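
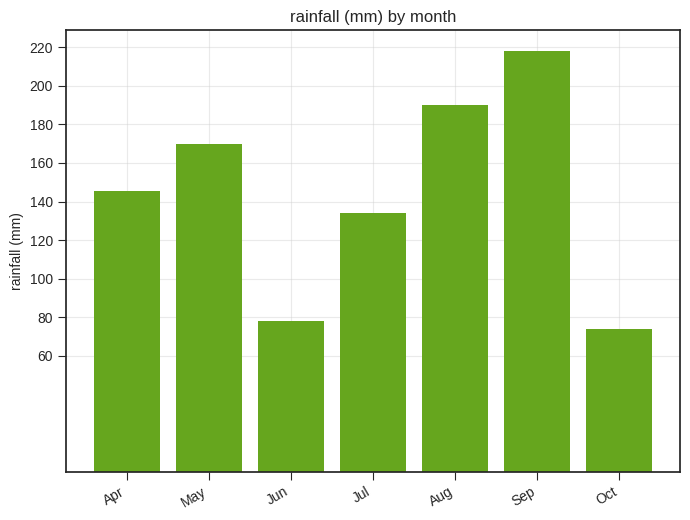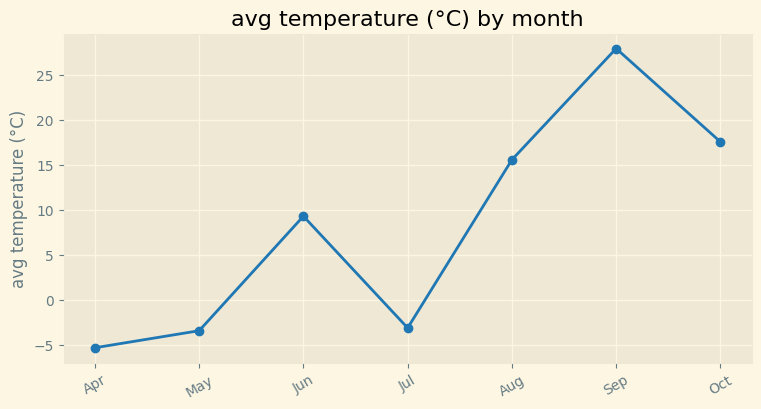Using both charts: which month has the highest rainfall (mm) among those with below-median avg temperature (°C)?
May

Chart 2 median avg temperature (°C) ≈ 10; below-median months: Apr, May, Jul. Among those, May has the highest rainfall (mm) (≈ 160).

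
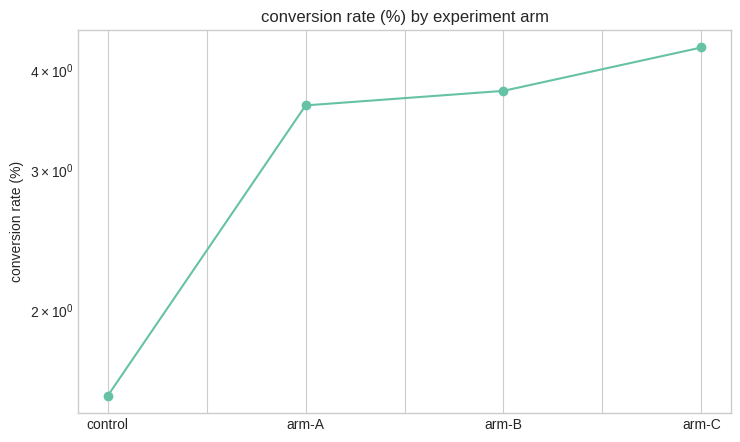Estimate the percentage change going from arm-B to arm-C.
arm-B ≈ 4.0, arm-C ≈ 4.5; (4.5 − 4.0) / 4.0 ≈ +12.5%.

≈ +12.5%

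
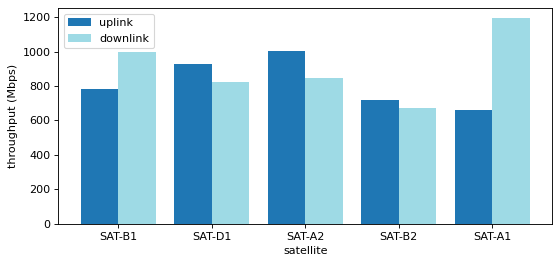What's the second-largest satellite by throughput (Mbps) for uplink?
Top 3 for uplink: SAT-A2 ≈ 1000, SAT-D1 ≈ 900, SAT-B1 ≈ 800.

SAT-D1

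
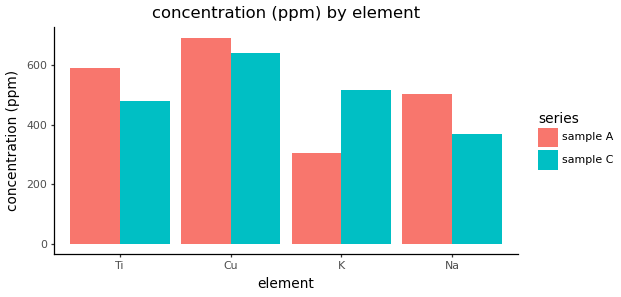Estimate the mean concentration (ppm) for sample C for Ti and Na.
(500 + 400) / 2 ≈ 450.

≈ 450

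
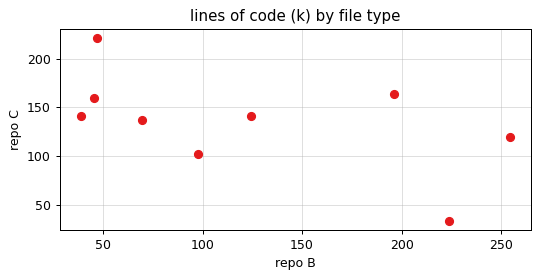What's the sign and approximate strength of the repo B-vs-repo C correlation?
negative, moderate

Points are negatively correlated; moderate (|r| ≈ 0.5).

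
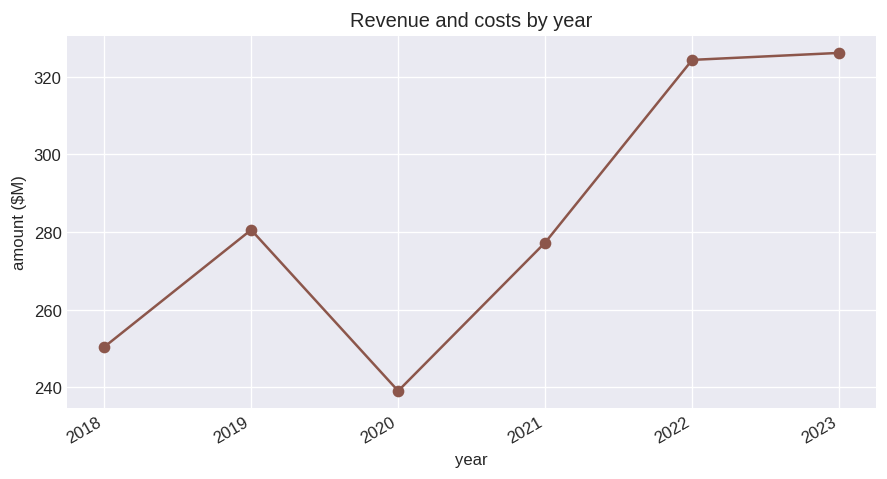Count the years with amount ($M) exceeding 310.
Above 310: 2022, 2023.

2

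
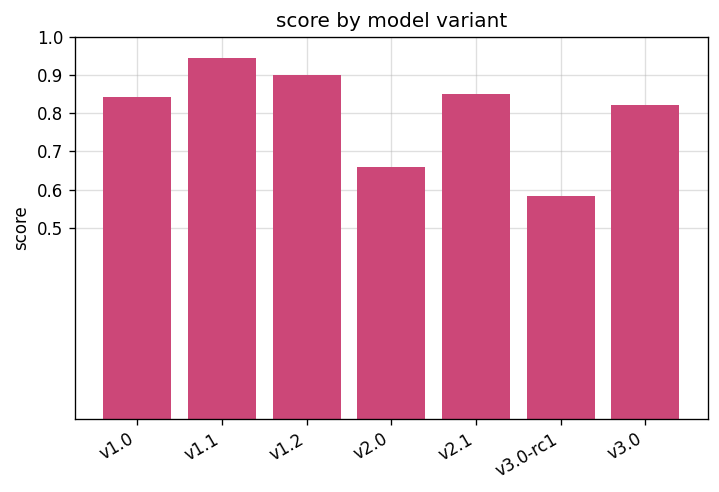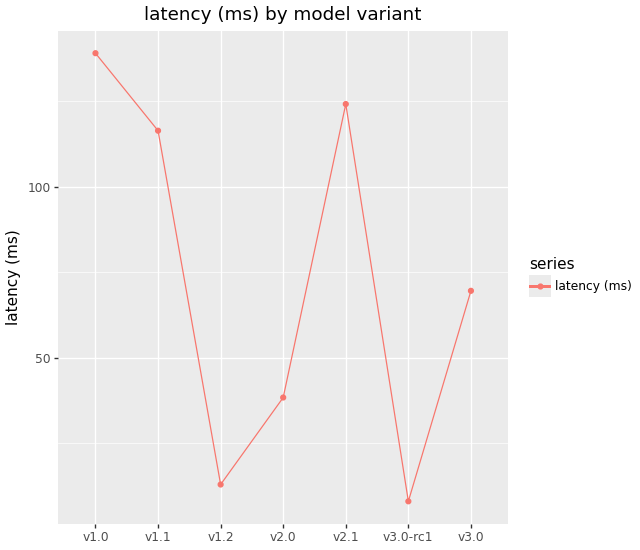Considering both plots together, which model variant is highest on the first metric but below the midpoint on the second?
v1.2

Chart 2 median latency (ms) ≈ 60; below-median model variants: v1.2, v2.0, v3.0-rc1. Among those, v1.2 has the highest score (≈ 0.9).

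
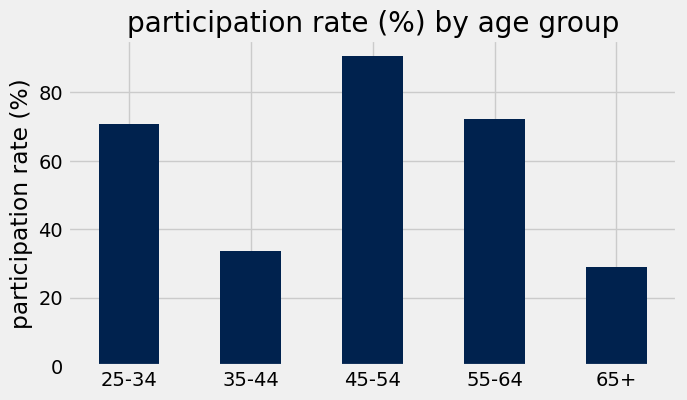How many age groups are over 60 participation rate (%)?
Above 60: 25-34, 45-54, 55-64.

3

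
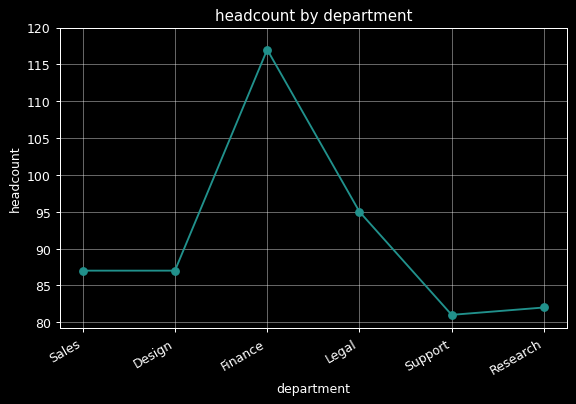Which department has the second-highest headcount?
Legal

Top 3: Finance ≈ 115, Legal ≈ 95, Design ≈ 85.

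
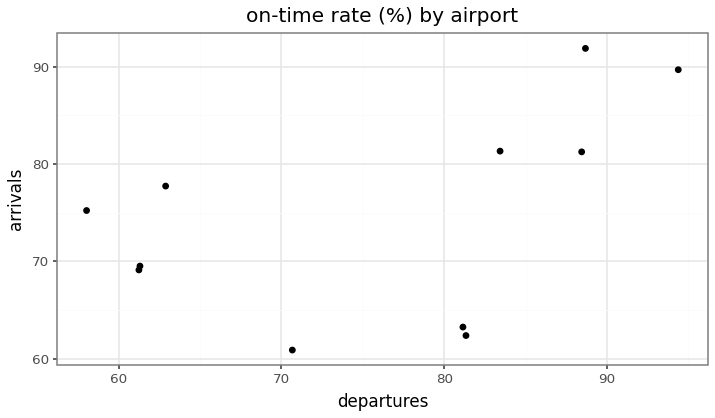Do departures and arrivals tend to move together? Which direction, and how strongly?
Points are positively correlated; moderate (|r| ≈ 0.5).

positive, moderate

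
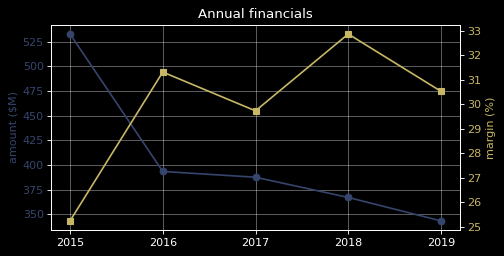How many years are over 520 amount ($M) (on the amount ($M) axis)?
1

Above 520: 2015.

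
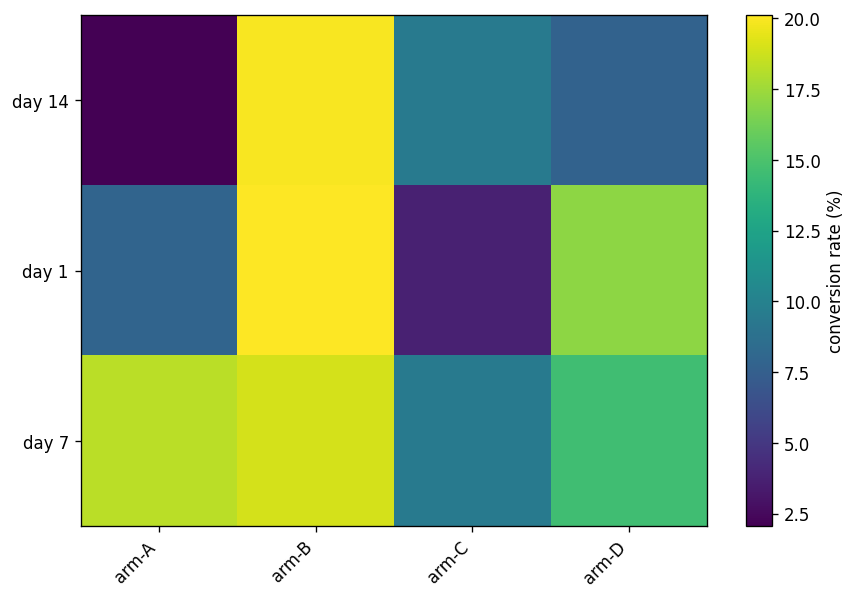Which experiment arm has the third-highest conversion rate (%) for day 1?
arm-A

Top 4 for day 1: arm-B ≈ 20, arm-D ≈ 18, arm-A ≈ 8, arm-C ≈ 4.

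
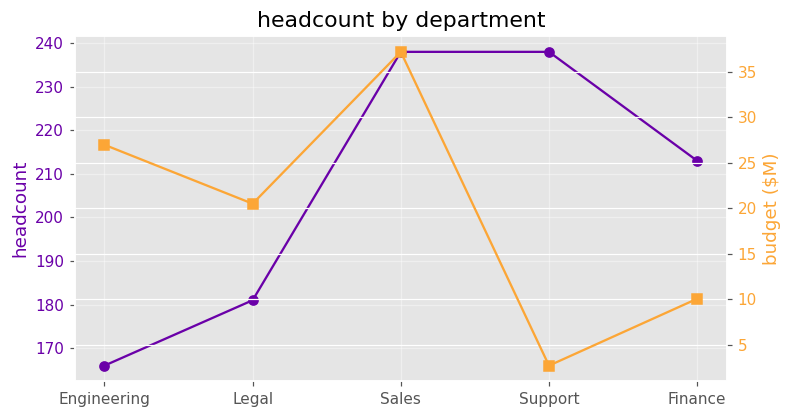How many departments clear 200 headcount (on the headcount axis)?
3

Above 200: Sales, Support, Finance.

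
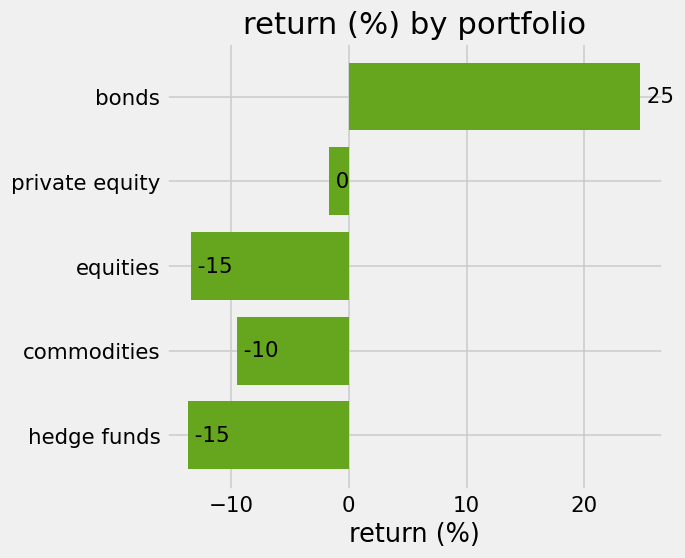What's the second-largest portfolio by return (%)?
private equity

Top 3: bonds ≈ 25, private equity ≈ 0, commodities ≈ -10.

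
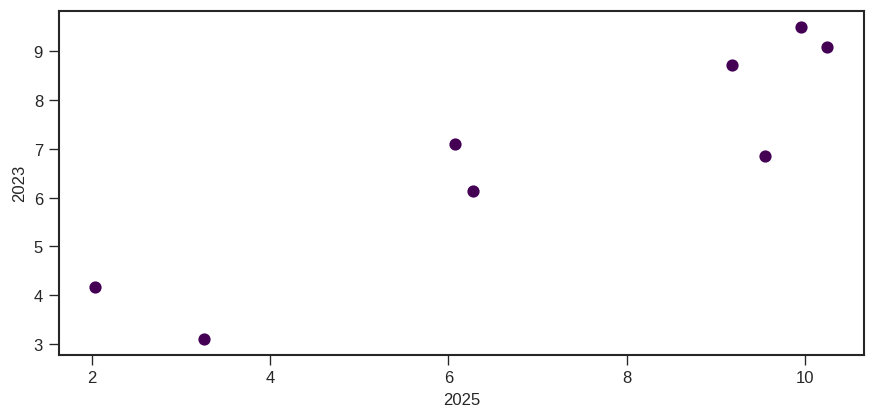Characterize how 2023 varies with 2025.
Points are positively correlated; strong (|r| ≈ 0.9).

positive, strong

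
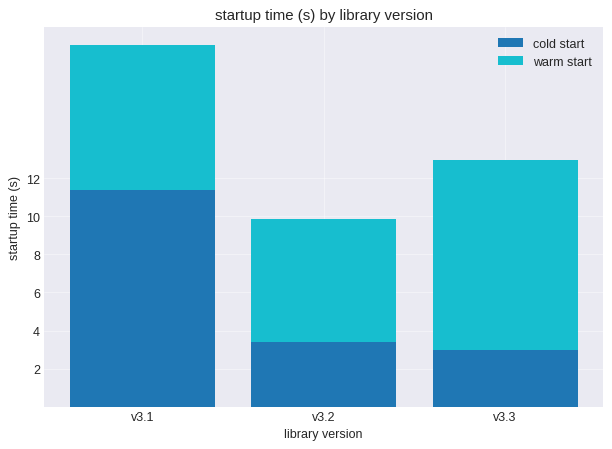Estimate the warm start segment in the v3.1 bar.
warm start top ≈ 20, bottom ≈ 12; segment ≈ 8.

≈ 8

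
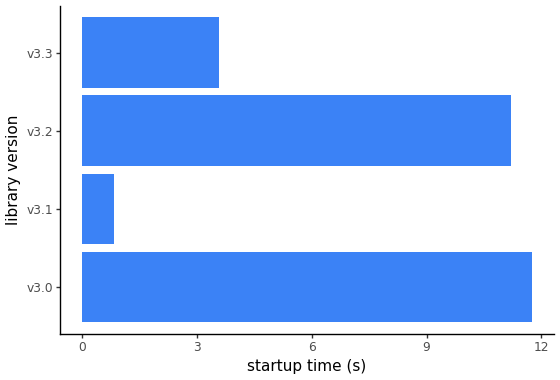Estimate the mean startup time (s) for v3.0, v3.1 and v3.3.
≈ 6

(12 + 1 + 4) / 3 ≈ 6.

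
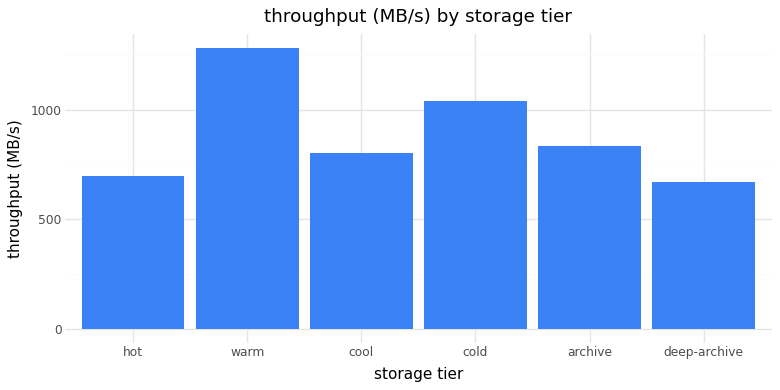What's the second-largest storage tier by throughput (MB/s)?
Top 3: warm ≈ 1200, cold ≈ 1000, archive ≈ 800.

cold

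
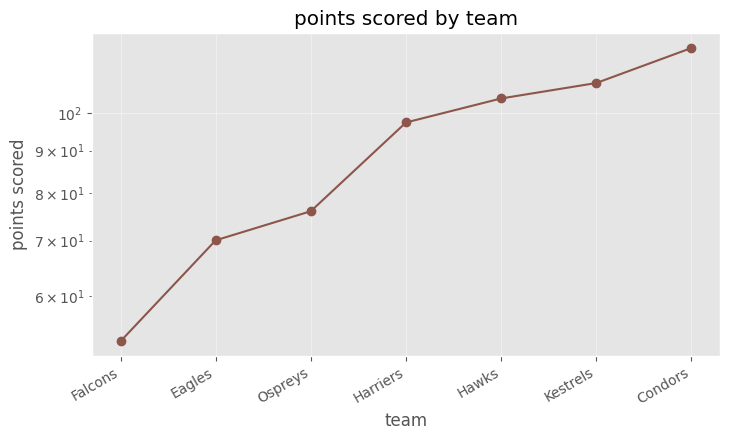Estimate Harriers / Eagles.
Harriers ≈ 100, Eagles ≈ 70; 100/70 ≈ 1.43.

≈ 1.43×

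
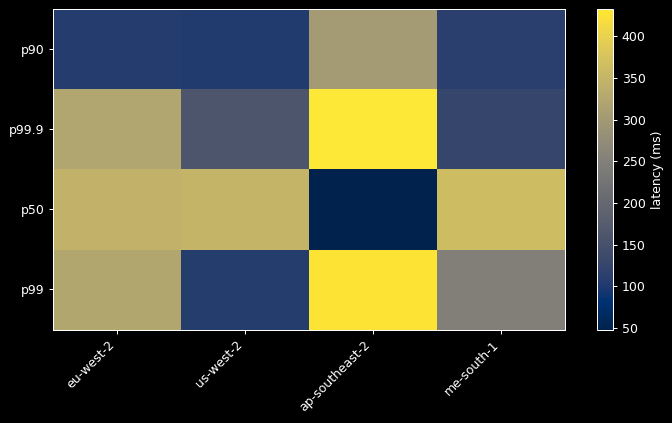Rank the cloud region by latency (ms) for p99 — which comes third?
Top 4 for p99: ap-southeast-2 ≈ 450, eu-west-2 ≈ 300, me-south-1 ≈ 250, us-west-2 ≈ 100.

me-south-1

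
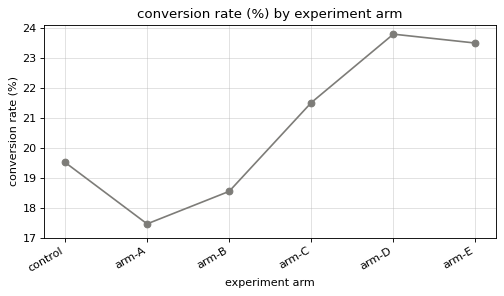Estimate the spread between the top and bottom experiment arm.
Max arm-D ≈ 24, min arm-A ≈ 17; range ≈ 7.

≈ 7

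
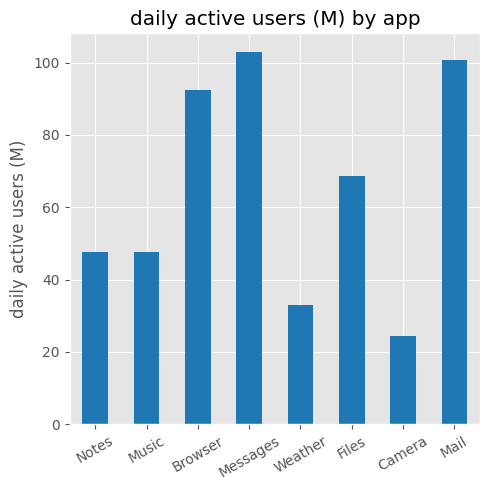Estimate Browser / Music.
≈ 1.8×

Browser ≈ 90, Music ≈ 50; 90/50 ≈ 1.8.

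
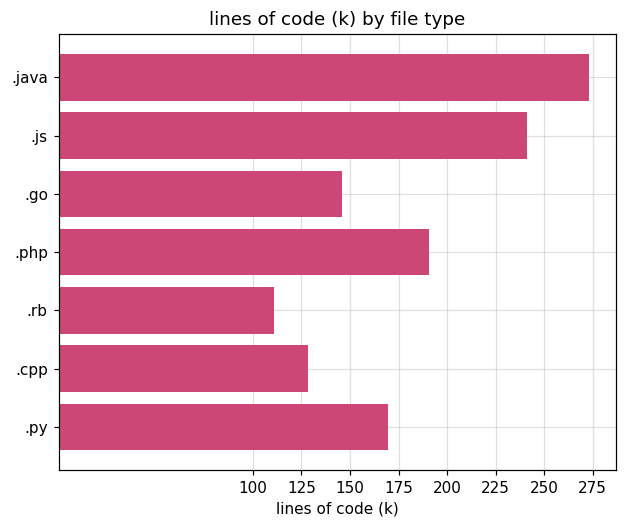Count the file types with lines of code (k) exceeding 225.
2

Above 225: .java, .js.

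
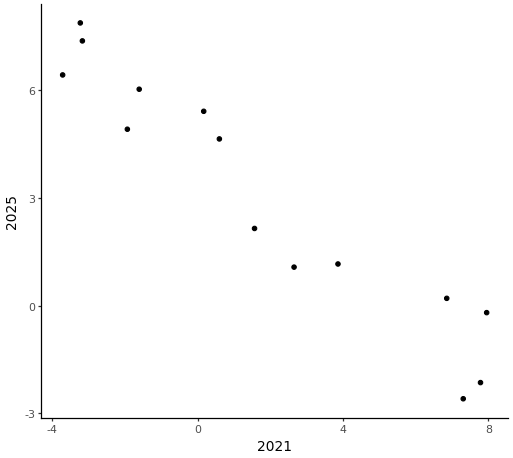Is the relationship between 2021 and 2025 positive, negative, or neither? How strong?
Points are negatively correlated; strong (|r| ≈ 1.0).

negative, strong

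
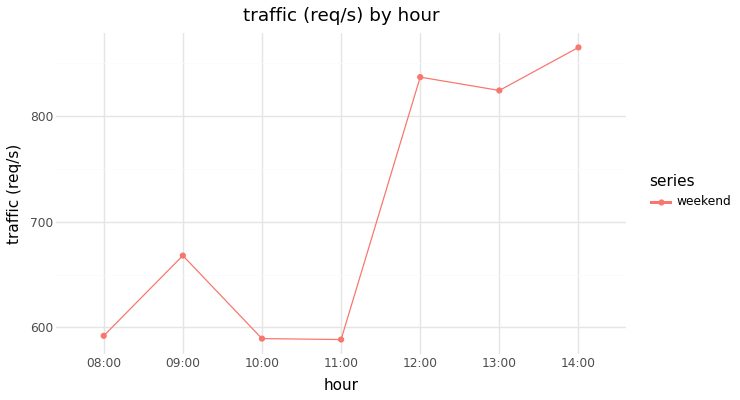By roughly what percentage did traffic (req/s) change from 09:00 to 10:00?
≈ -11.1%

09:00 ≈ 675, 10:00 ≈ 600; (600 − 675) / 675 ≈ -11.1%.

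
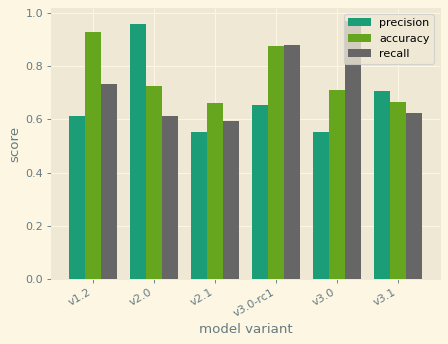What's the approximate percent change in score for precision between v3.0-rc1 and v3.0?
v3.0-rc1 ≈ 0.7, v3.0 ≈ 0.6; (0.6 − 0.7) / 0.7 ≈ -14.3%.

≈ -14.3%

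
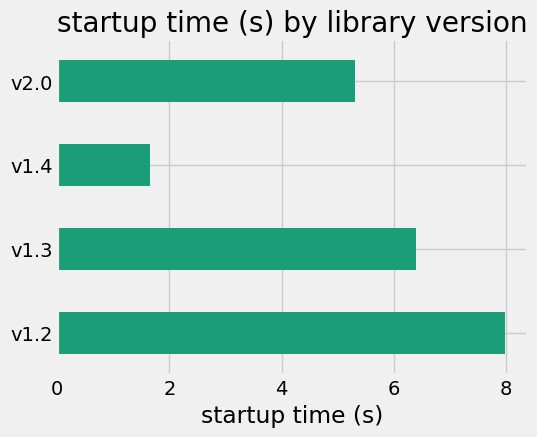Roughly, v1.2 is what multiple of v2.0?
≈ 1.6×

v1.2 ≈ 8, v2.0 ≈ 5; 8/5 ≈ 1.6.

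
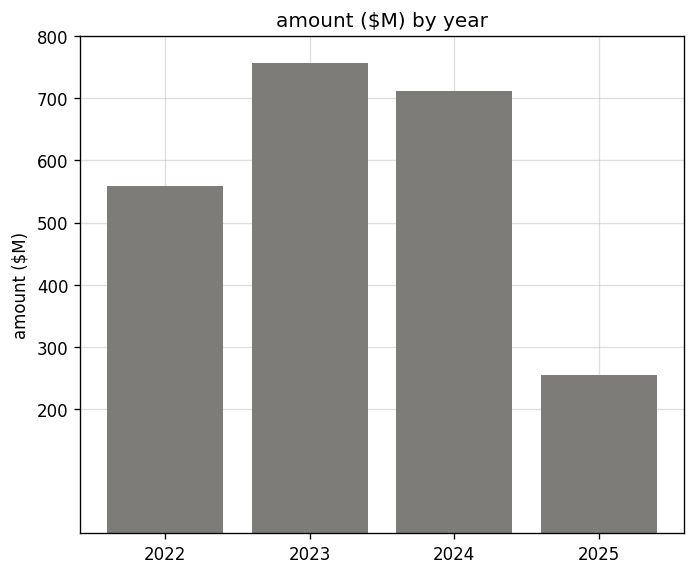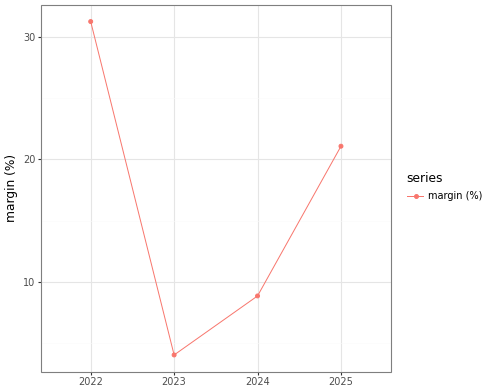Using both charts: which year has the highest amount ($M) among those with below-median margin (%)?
Chart 2 median margin (%) ≈ 15; below-median years: 2023, 2024. Among those, 2023 has the highest amount ($M) (≈ 800).

2023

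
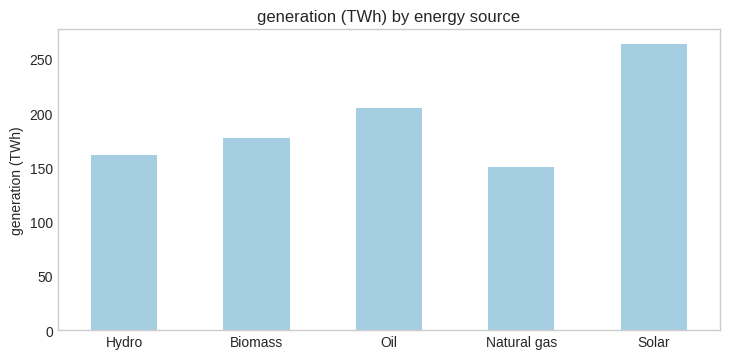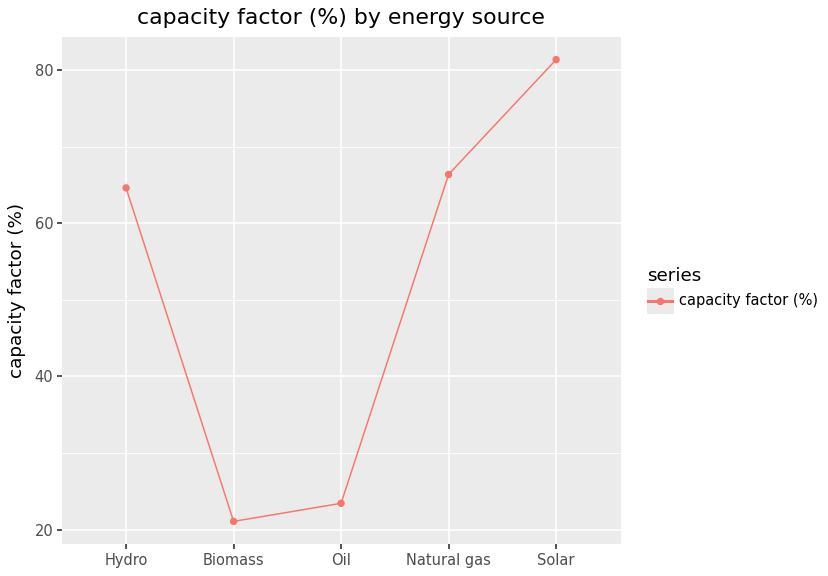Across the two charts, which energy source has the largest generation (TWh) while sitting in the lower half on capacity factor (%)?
Chart 2 median capacity factor (%) ≈ 60; below-median energy sources: Biomass, Oil. Among those, Oil has the highest generation (TWh) (≈ 200).

Oil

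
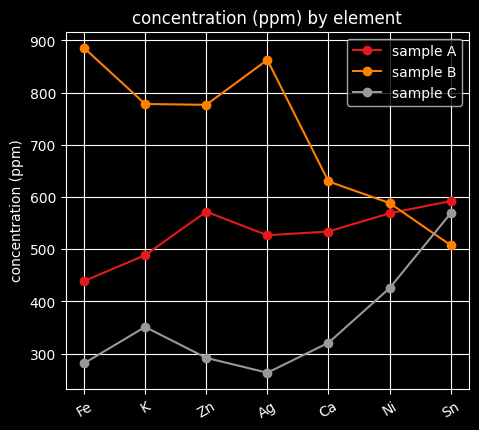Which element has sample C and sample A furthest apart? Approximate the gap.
Zn: sample C ≈ 300, sample A ≈ 600 → gap ≈ 300. Next-largest (Ag) is only ≈ 200.

Zn, ≈ 300 ppm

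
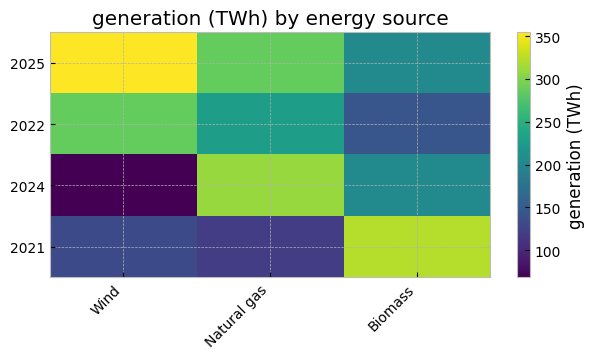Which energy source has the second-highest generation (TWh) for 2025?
Top 3 for 2025: Wind ≈ 350, Natural gas ≈ 275, Biomass ≈ 200.

Natural gas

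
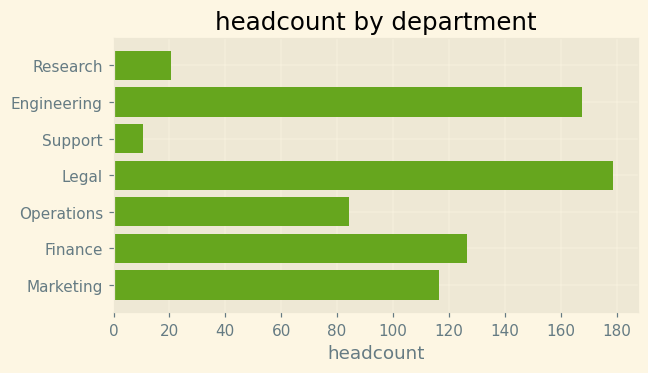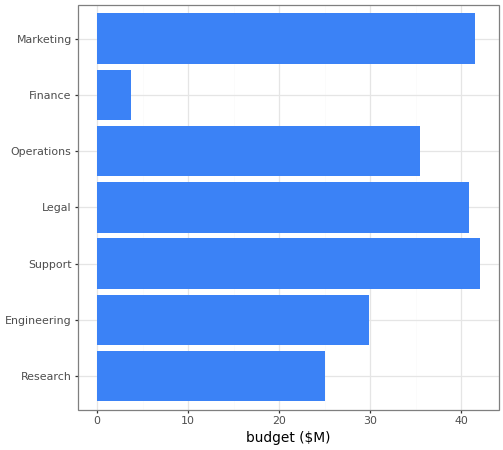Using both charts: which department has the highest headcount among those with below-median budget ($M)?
Engineering

Chart 2 median budget ($M) ≈ 35; below-median departments: Research, Engineering, Finance. Among those, Engineering has the highest headcount (≈ 160).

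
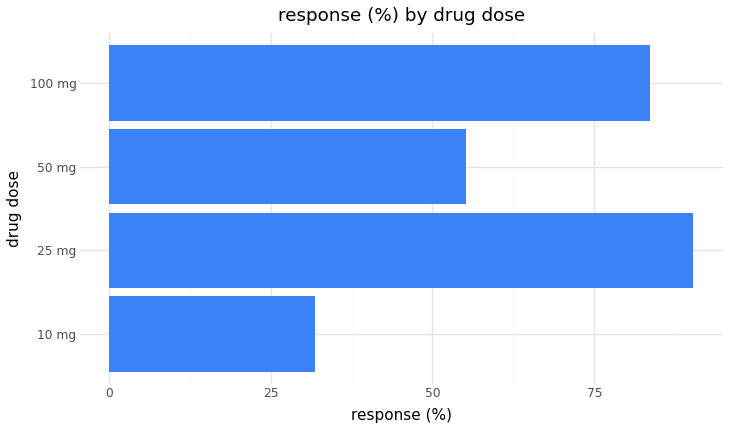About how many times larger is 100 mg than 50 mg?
≈ 1.33×

100 mg ≈ 80, 50 mg ≈ 60; 80/60 ≈ 1.33.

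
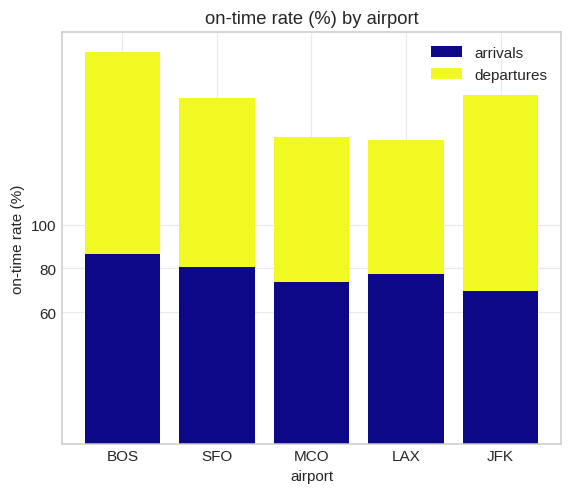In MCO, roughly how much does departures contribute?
≈ 60

departures top ≈ 140, bottom ≈ 80; segment ≈ 60.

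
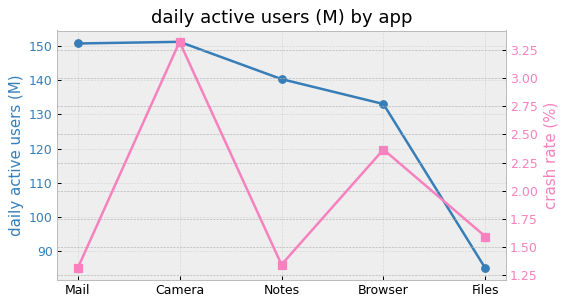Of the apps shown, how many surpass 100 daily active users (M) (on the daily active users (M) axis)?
Above 100: Mail, Camera, Notes, Browser.

4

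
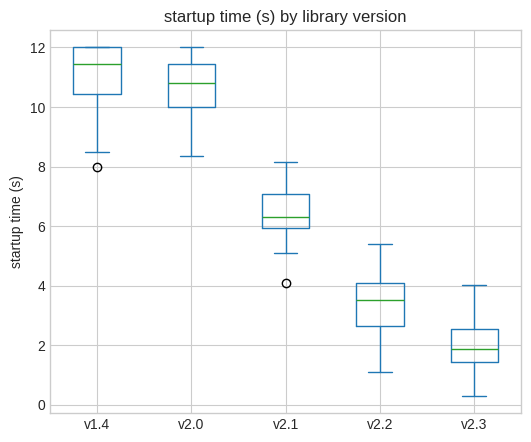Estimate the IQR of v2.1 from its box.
Q3 ≈ 7, Q1 ≈ 6; IQR ≈ 1.

≈ 1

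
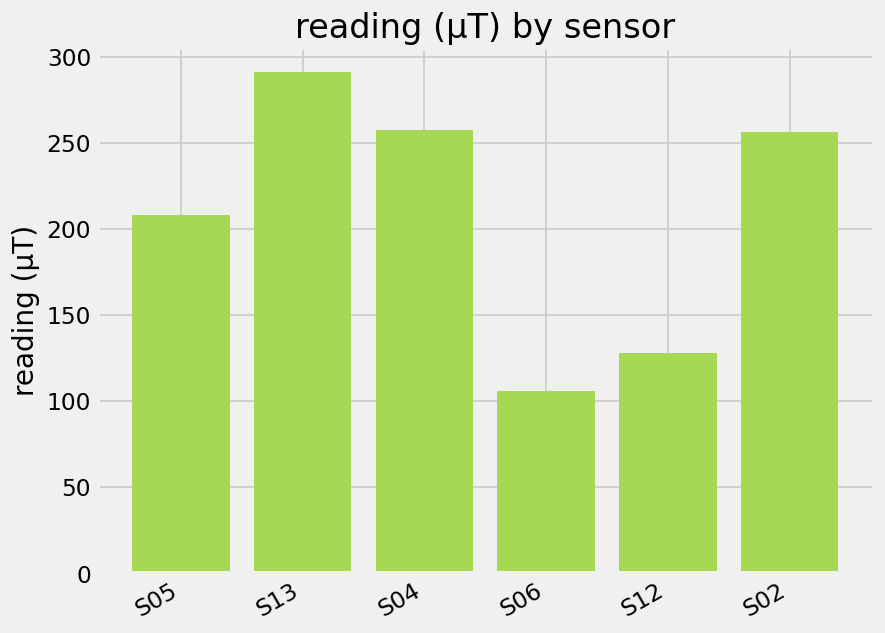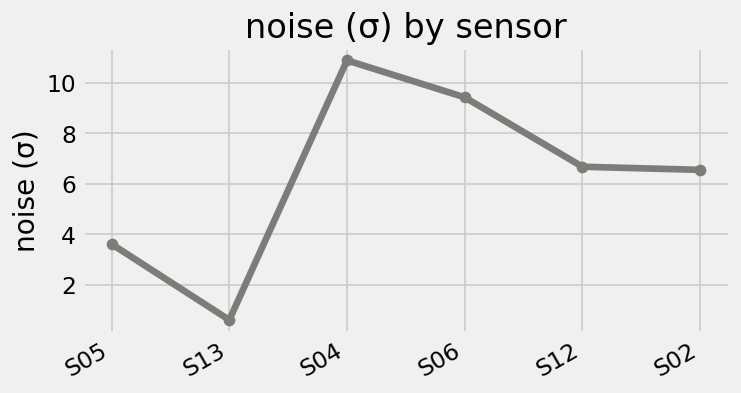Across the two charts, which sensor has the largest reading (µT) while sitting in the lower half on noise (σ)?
S13

Chart 2 median noise (σ) ≈ 7; below-median sensors: S05, S13, S02. Among those, S13 has the highest reading (µT) (≈ 300).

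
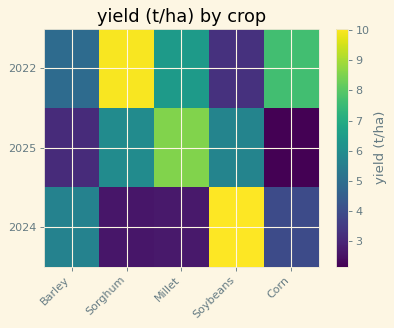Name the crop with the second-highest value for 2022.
Top 3 for 2022: Sorghum ≈ 10, Corn ≈ 8, Millet ≈ 6.

Corn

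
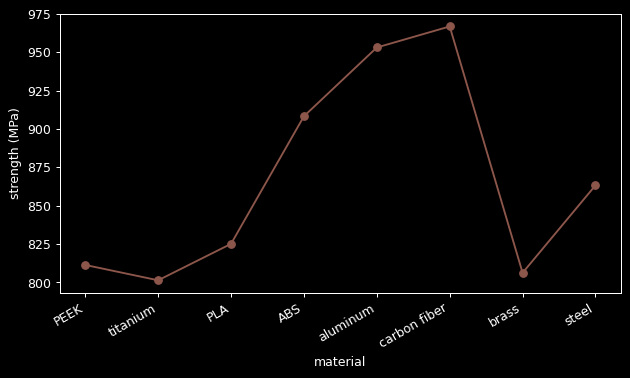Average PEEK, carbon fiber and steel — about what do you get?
(820 + 960 + 860) / 3 ≈ 880.

≈ 880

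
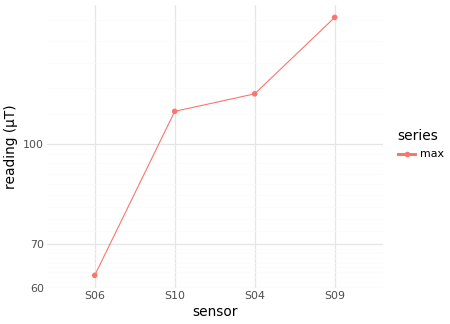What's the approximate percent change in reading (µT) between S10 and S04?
≈ +9.1%

S10 ≈ 110, S04 ≈ 120; (120 − 110) / 110 ≈ +9.1%.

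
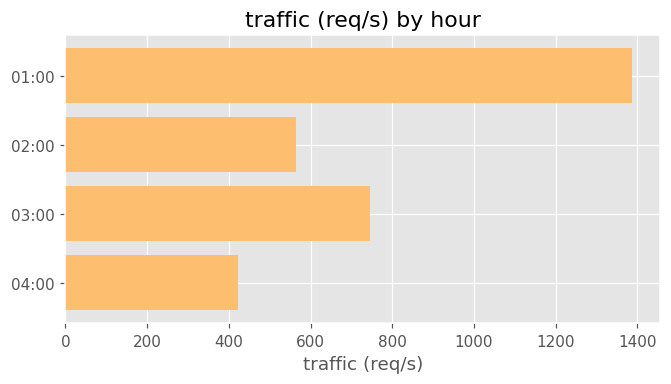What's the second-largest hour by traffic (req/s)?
Top 3: 01:00 ≈ 1400, 03:00 ≈ 800, 02:00 ≈ 600.

03:00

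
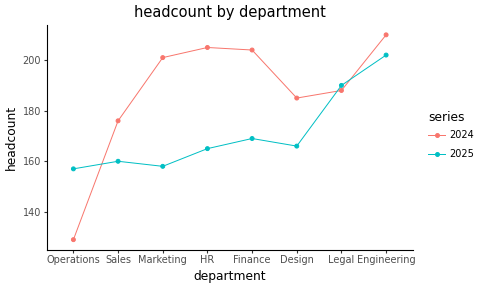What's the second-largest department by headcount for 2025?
Legal

Top 3 for 2025: Engineering ≈ 200, Legal ≈ 190, Finance ≈ 170.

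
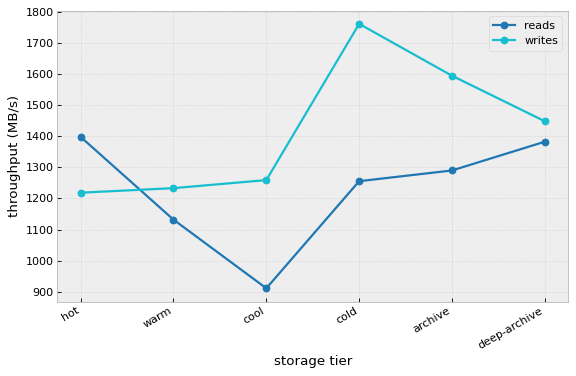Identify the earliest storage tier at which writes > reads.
hot: writes ≈ 1200 vs reads ≈ 1400 (not yet); warm: writes ≈ 1200 vs reads ≈ 1100 (first crossover).

warm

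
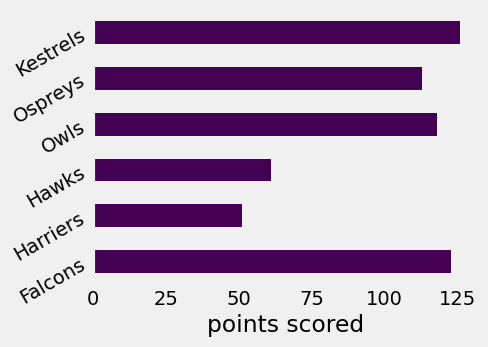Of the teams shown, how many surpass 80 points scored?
Above 80: Falcons, Owls, Ospreys, Kestrels.

4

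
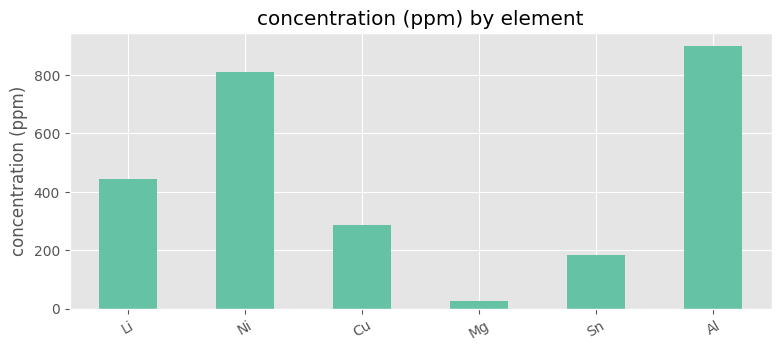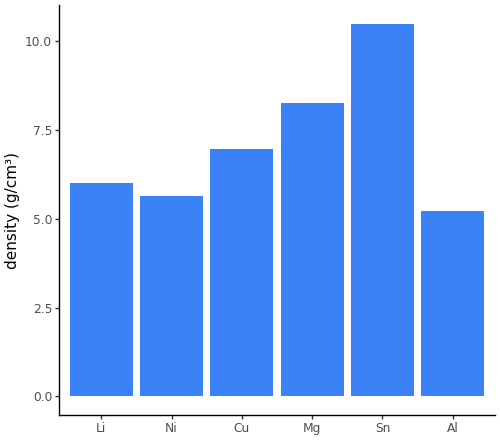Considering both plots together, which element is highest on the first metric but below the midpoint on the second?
Chart 2 median density (g/cm³) ≈ 6; below-median elements: Li, Ni, Al. Among those, Al has the highest concentration (ppm) (≈ 900).

Al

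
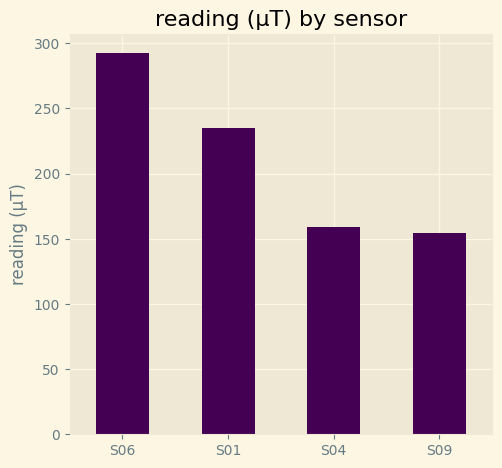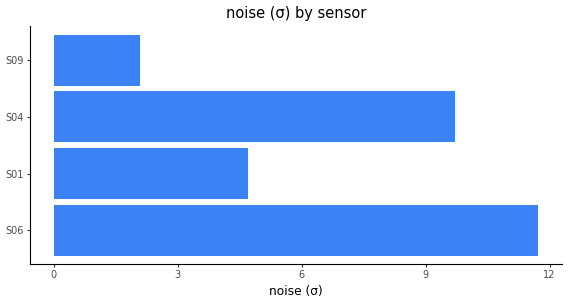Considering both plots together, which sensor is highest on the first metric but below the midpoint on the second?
S01

Chart 2 median noise (σ) ≈ 8; below-median sensors: S01, S09. Among those, S01 has the highest reading (µT) (≈ 250).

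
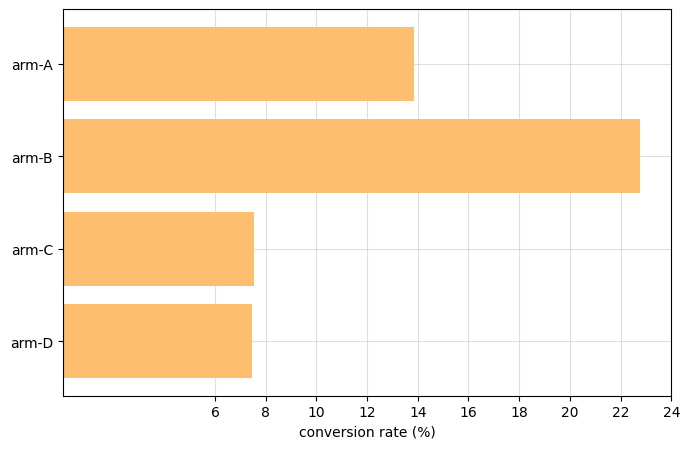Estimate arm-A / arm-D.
arm-A ≈ 14, arm-D ≈ 8; 14/8 ≈ 1.75.

≈ 1.75×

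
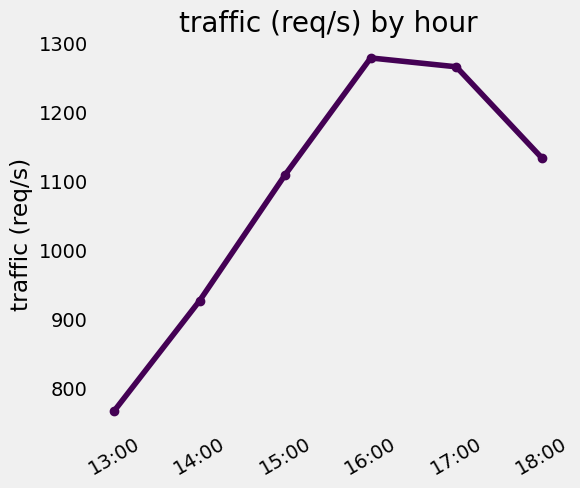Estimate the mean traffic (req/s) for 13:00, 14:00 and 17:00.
≈ 983

(750 + 950 + 1250) / 3 ≈ 983.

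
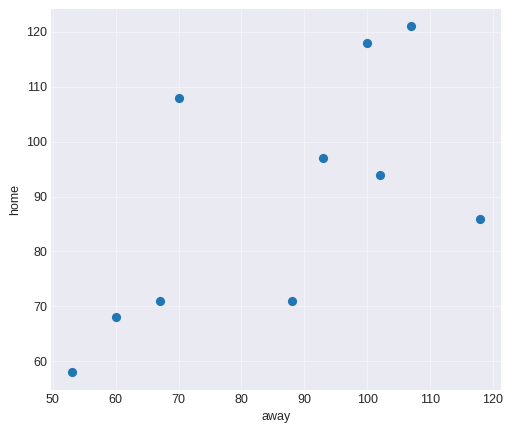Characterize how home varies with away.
Points are positively correlated; moderate (|r| ≈ 0.6).

positive, moderate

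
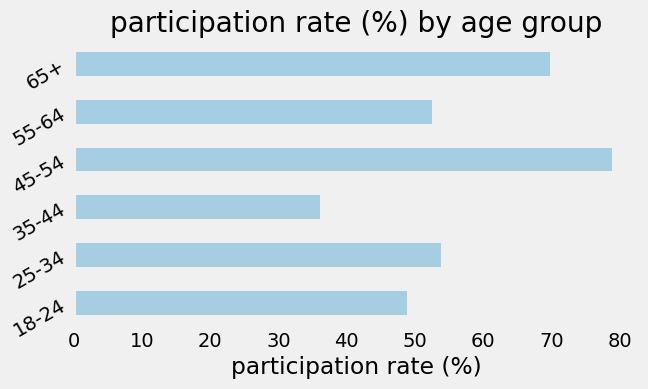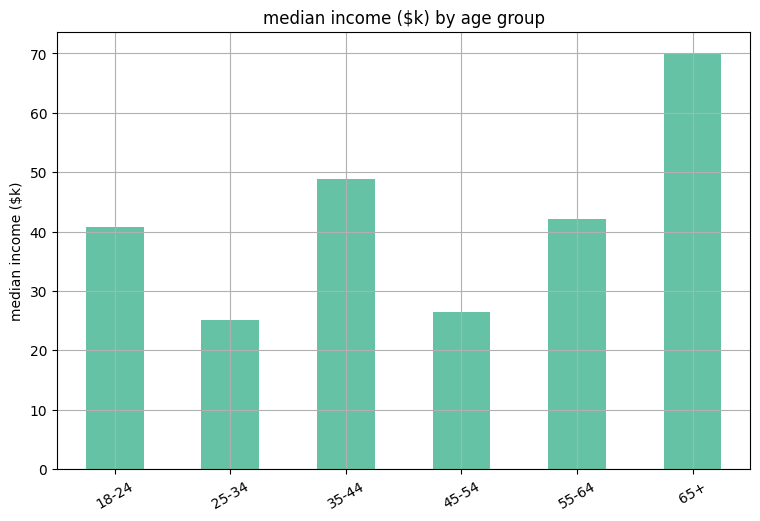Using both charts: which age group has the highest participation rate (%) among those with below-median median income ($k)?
45-54

Chart 2 median median income ($k) ≈ 40; below-median age groups: 18-24, 25-34, 45-54. Among those, 45-54 has the highest participation rate (%) (≈ 80).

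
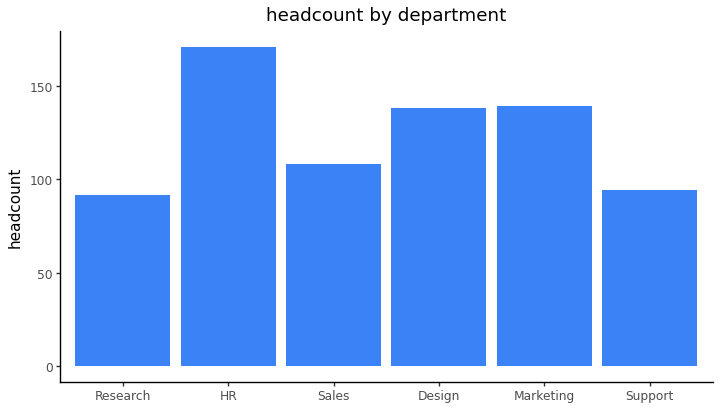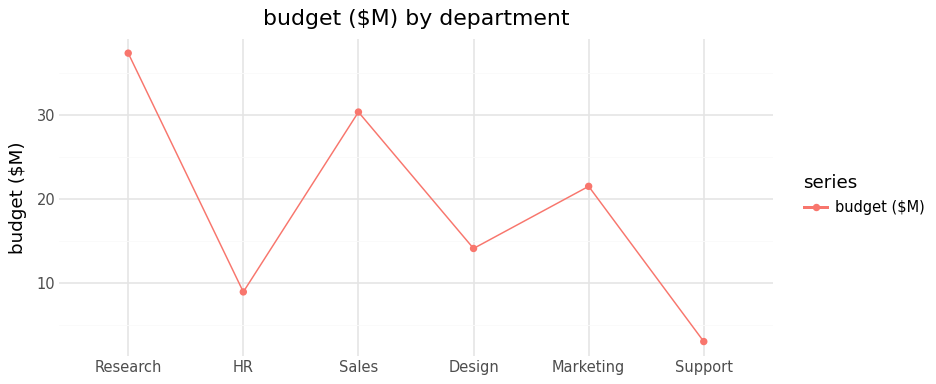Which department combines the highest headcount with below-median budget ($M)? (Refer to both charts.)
HR

Chart 2 median budget ($M) ≈ 20; below-median departments: HR, Design, Support. Among those, HR has the highest headcount (≈ 180).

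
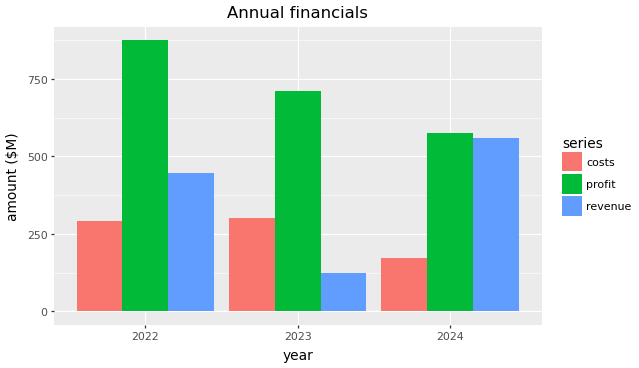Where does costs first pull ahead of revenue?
2022: costs ≈ 300 vs revenue ≈ 400 (not yet); 2023: costs ≈ 300 vs revenue ≈ 100 (first crossover).

2023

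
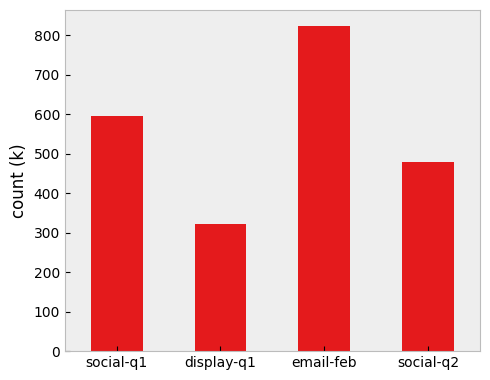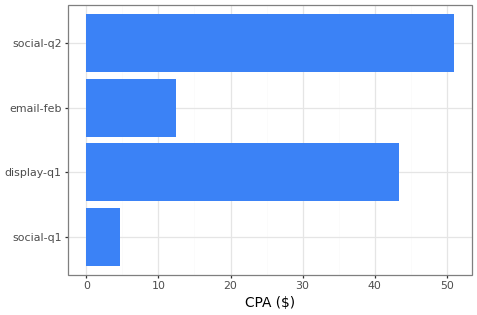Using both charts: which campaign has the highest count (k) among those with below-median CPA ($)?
Chart 2 median CPA ($) ≈ 30; below-median campaigns: social-q1, email-feb. Among those, email-feb has the highest count (k) (≈ 800).

email-feb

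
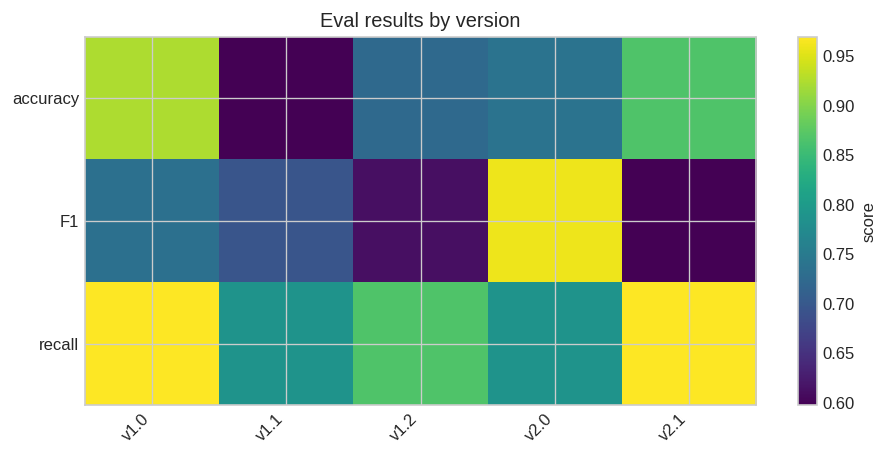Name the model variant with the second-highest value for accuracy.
Top 3 for accuracy: v1.0 ≈ 0.90, v2.1 ≈ 0.85, v2.0 ≈ 0.75.

v2.1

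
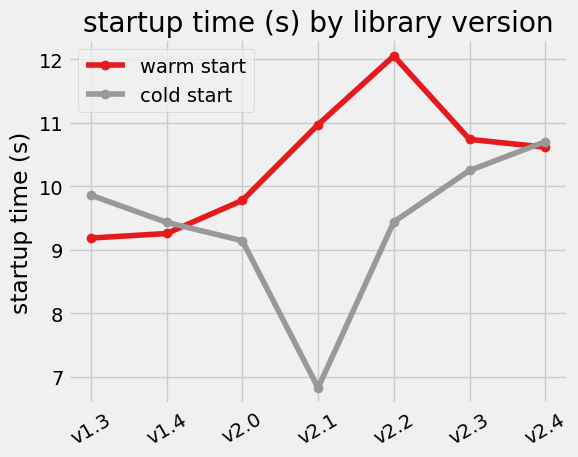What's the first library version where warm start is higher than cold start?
v1.4: warm start ≈ 9.5 vs cold start ≈ 9.5 (not yet); v2.0: warm start ≈ 10.0 vs cold start ≈ 9.0 (first crossover).

v2.0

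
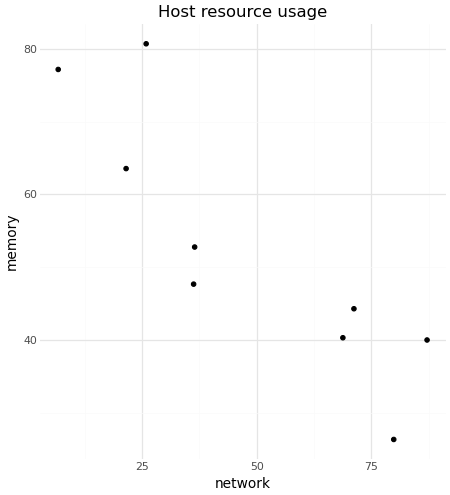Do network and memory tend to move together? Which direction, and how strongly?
negative, strong

Points are negatively correlated; strong (|r| ≈ 0.9).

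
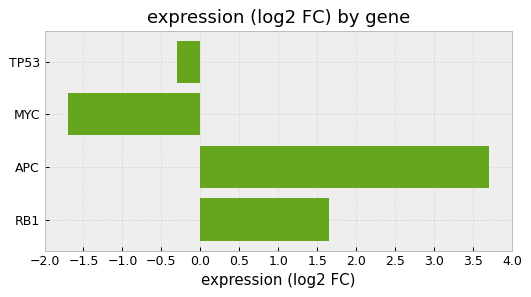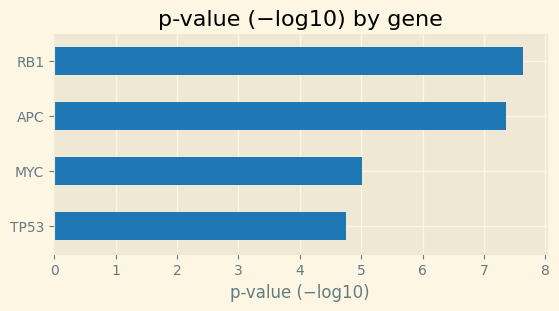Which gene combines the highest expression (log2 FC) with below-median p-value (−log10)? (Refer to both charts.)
TP53

Chart 2 median p-value (−log10) ≈ 6; below-median genes: TP53, MYC. Among those, TP53 has the highest expression (log2 FC) (≈ -0.5).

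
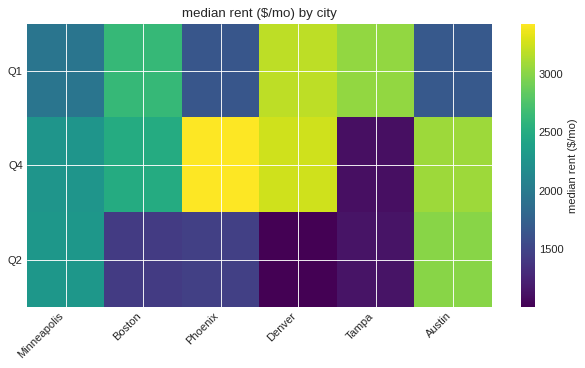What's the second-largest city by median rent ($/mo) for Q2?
Minneapolis

Top 3 for Q2: Austin ≈ 3000, Minneapolis ≈ 2500, Phoenix ≈ 1500.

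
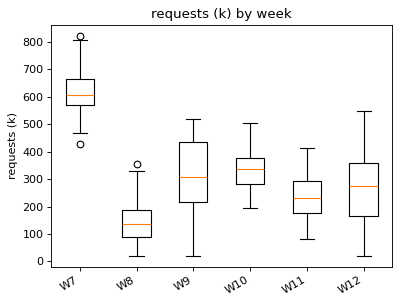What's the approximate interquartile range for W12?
Q3 ≈ 350, Q1 ≈ 150; IQR ≈ 200.

≈ 200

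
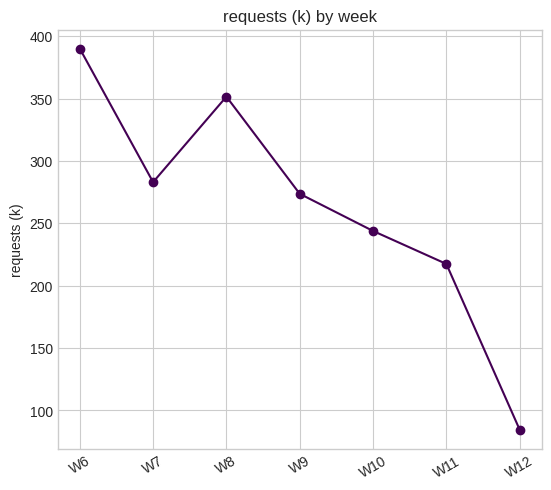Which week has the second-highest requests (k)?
Top 3: W6 ≈ 400, W8 ≈ 350, W7 ≈ 300.

W8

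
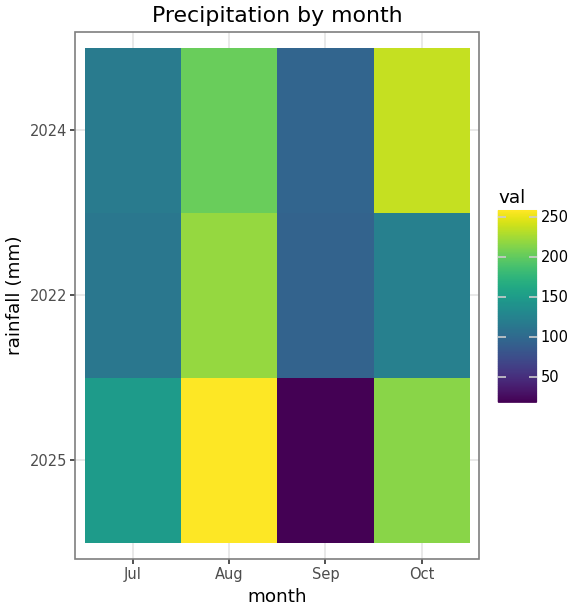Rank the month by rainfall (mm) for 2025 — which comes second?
Oct

Top 3 for 2025: Aug ≈ 250, Oct ≈ 225, Jul ≈ 150.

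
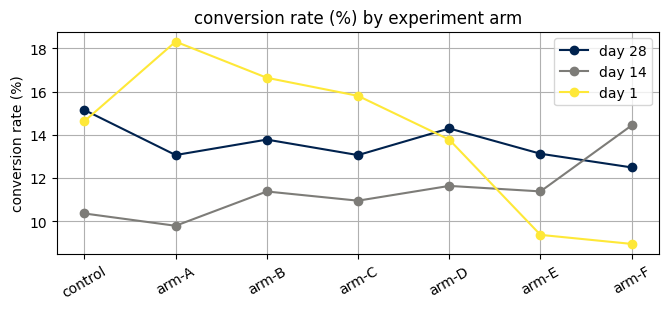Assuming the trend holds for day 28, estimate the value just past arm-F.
Last three: 14, 13, 12 → slope ≈ -1/step → next ≈ 11.

≈ 11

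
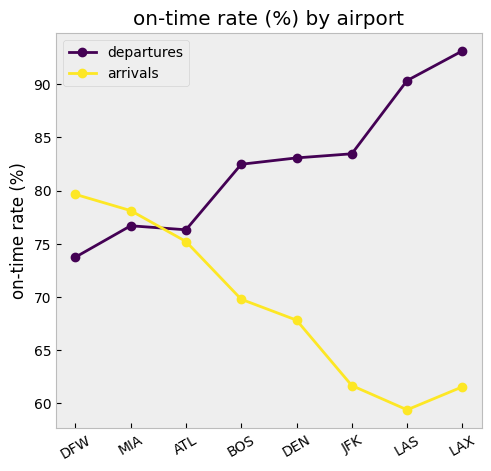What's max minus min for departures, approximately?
Max LAX ≈ 95, min DFW ≈ 75; range ≈ 20.

≈ 20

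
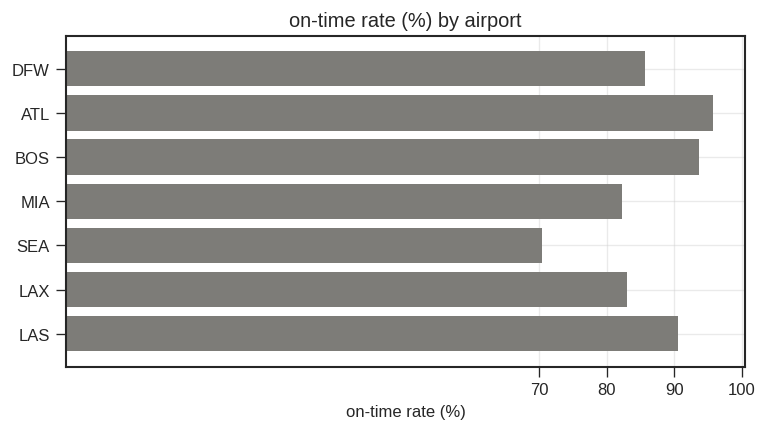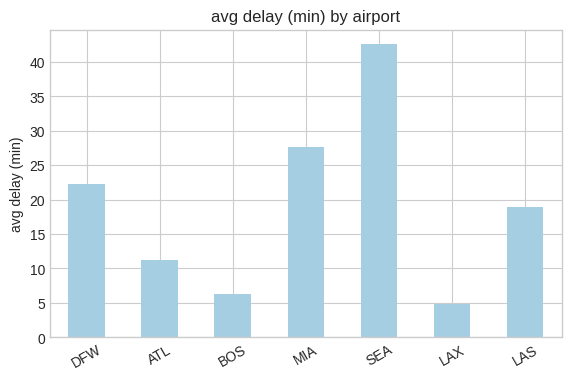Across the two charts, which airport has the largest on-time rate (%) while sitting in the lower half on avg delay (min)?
Chart 2 median avg delay (min) ≈ 20; below-median airports: ATL, BOS, LAX. Among those, ATL has the highest on-time rate (%) (≈ 100).

ATL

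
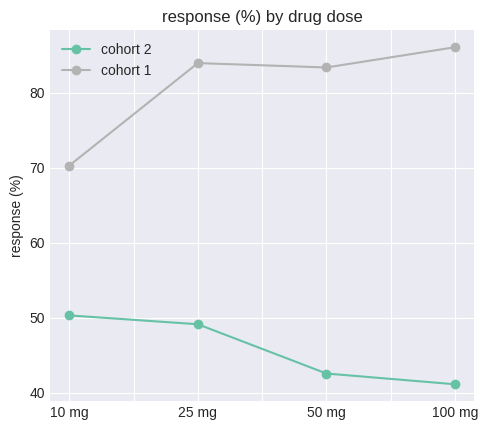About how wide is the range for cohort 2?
Max 10 mg ≈ 50, min 100 mg ≈ 40; range ≈ 10.

≈ 10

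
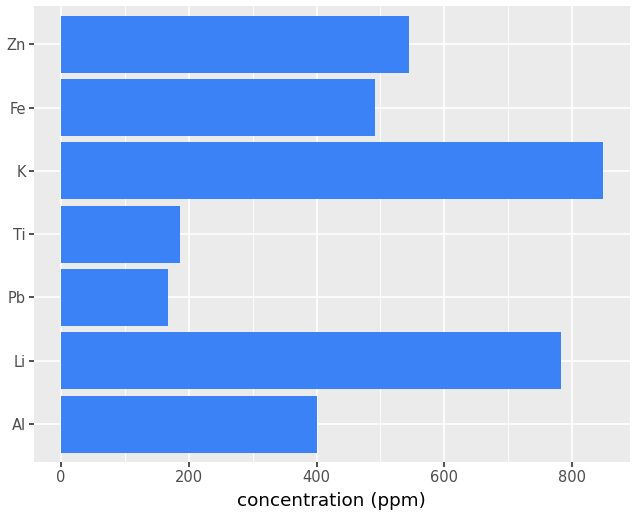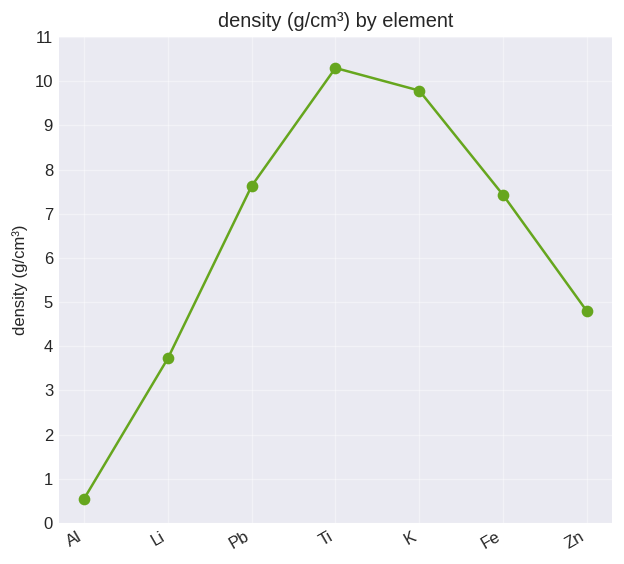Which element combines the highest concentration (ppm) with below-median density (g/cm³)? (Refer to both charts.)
Chart 2 median density (g/cm³) ≈ 7; below-median elements: Al, Li, Zn. Among those, Li has the highest concentration (ppm) (≈ 800).

Li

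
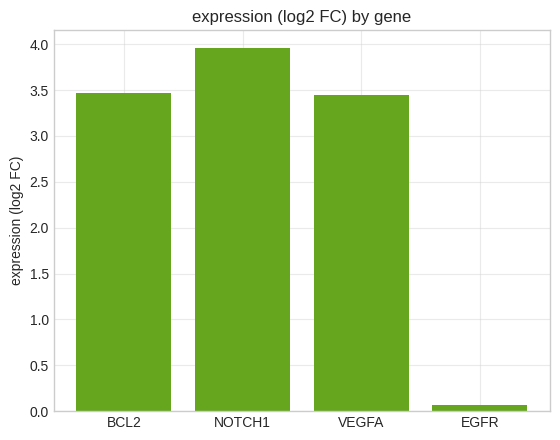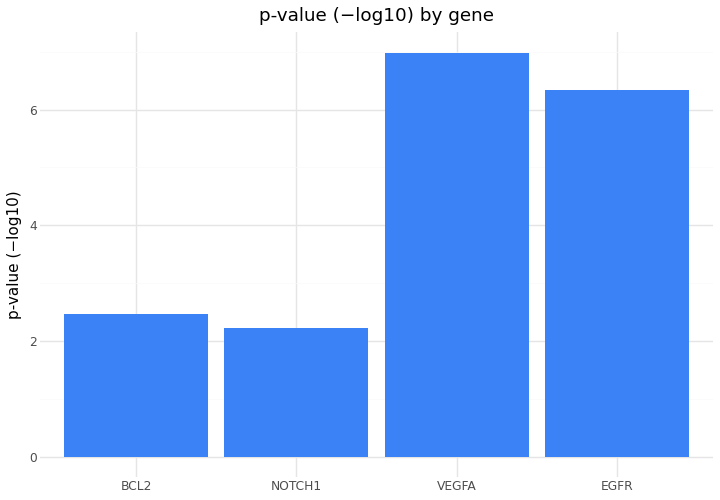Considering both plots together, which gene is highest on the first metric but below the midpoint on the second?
Chart 2 median p-value (−log10) ≈ 4; below-median genes: BCL2, NOTCH1. Among those, NOTCH1 has the highest expression (log2 FC) (≈ 4).

NOTCH1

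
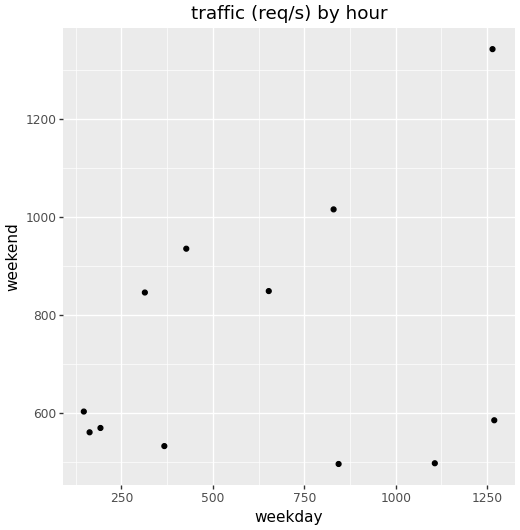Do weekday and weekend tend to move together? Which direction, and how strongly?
Points are positively correlated; weak (|r| ≈ 0.3).

positive, weak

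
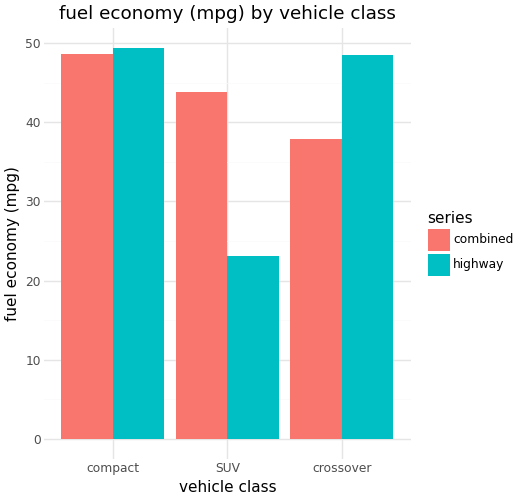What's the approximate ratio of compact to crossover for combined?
compact ≈ 50, crossover ≈ 40; 50/40 ≈ 1.25.

≈ 1.25×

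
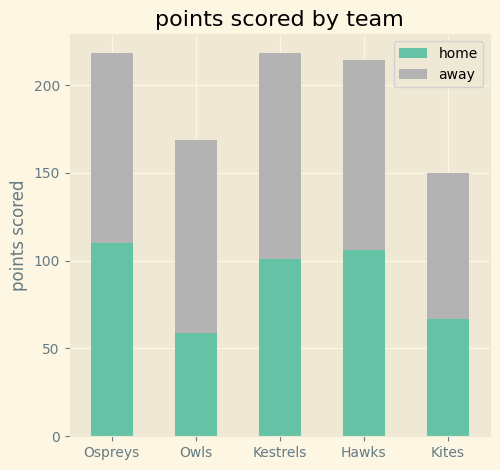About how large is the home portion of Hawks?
home top ≈ 100, bottom ≈ 0; segment ≈ 100.

≈ 100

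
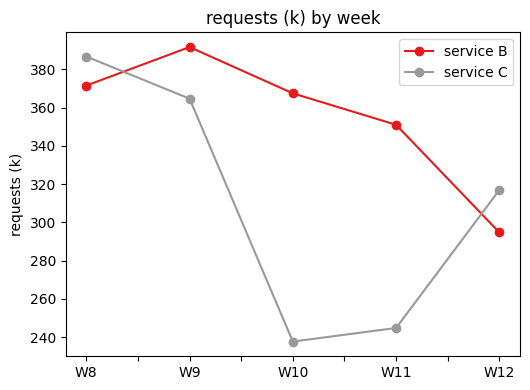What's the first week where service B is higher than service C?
W9

W8: service B ≈ 380 vs service C ≈ 380 (not yet); W9: service B ≈ 400 vs service C ≈ 360 (first crossover).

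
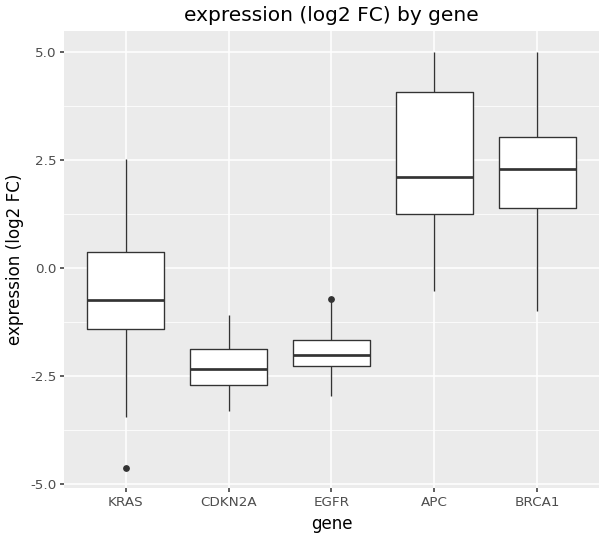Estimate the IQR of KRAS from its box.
Q3 ≈ 0.5, Q1 ≈ -1.5; IQR ≈ 2.0.

≈ 2.0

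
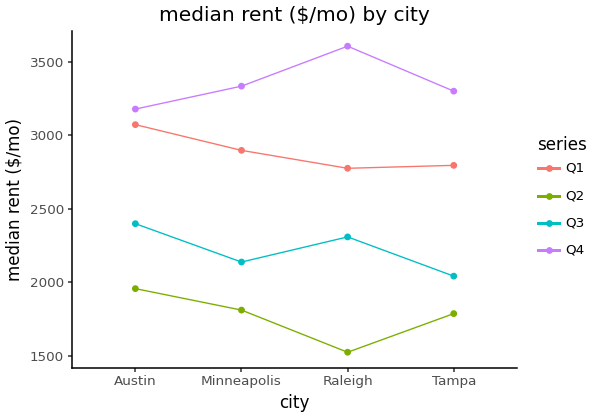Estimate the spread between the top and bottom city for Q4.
≈ 400

Max Raleigh ≈ 3600, min Austin ≈ 3200; range ≈ 400.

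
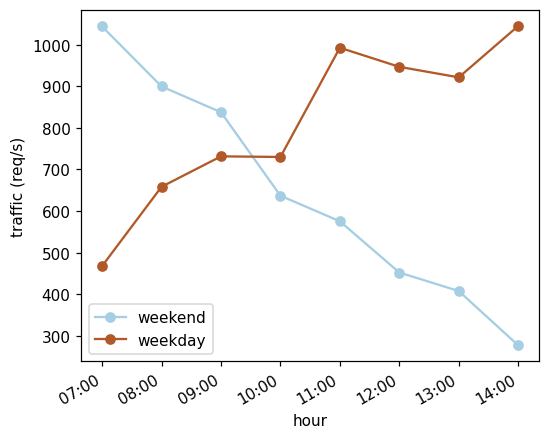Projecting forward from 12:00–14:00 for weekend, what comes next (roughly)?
≈ 200

Last three: 500, 400, 300 → slope ≈ -100/step → next ≈ 200.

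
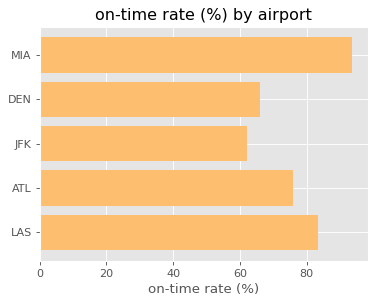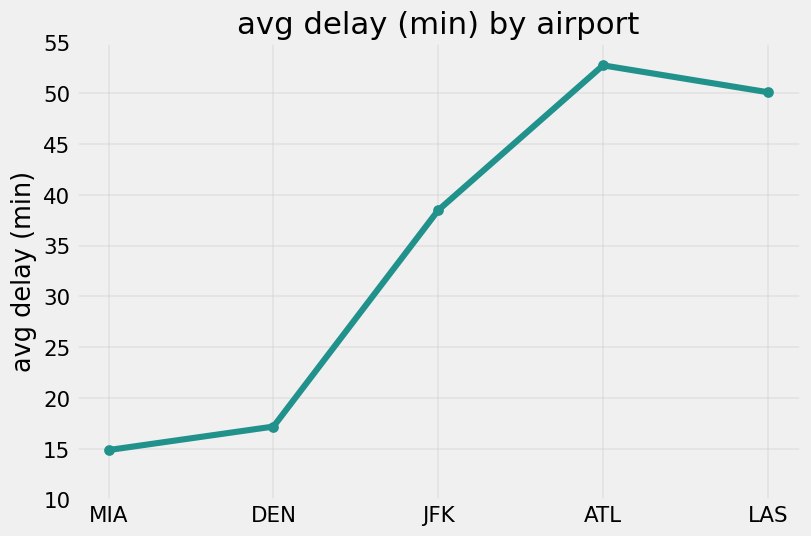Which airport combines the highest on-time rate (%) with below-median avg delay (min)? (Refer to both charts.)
MIA

Chart 2 median avg delay (min) ≈ 40; below-median airports: MIA, DEN. Among those, MIA has the highest on-time rate (%) (≈ 90).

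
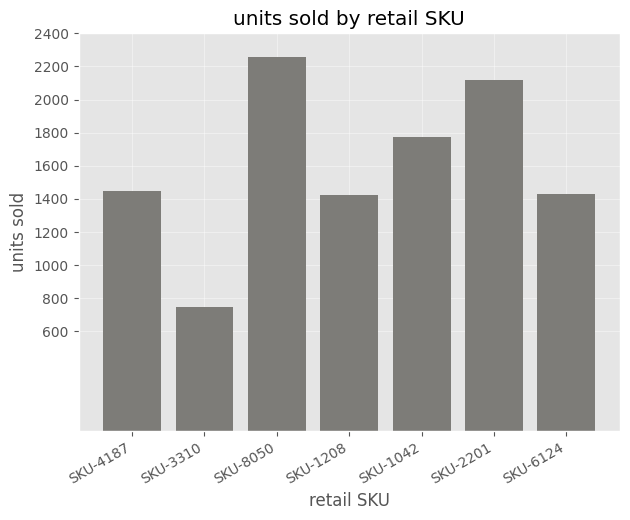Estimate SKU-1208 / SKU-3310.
≈ 1.75×

SKU-1208 ≈ 1400, SKU-3310 ≈ 800; 1400/800 ≈ 1.75.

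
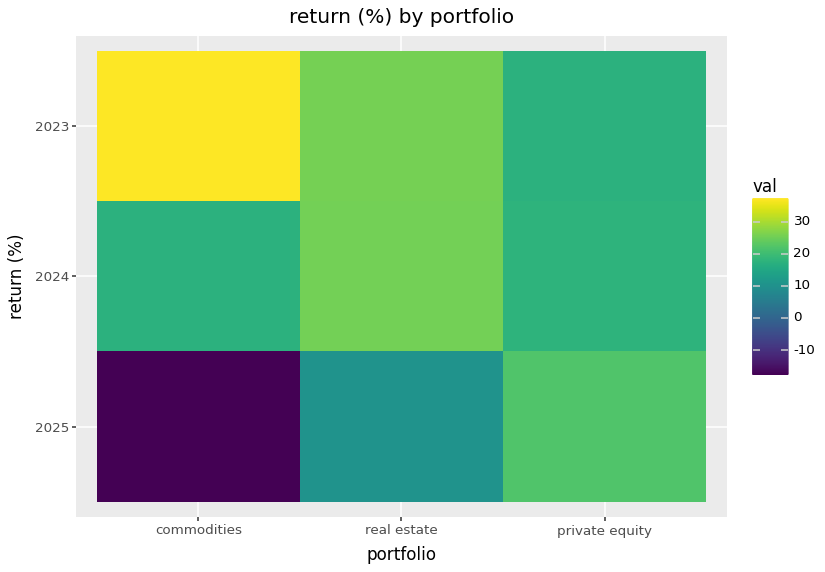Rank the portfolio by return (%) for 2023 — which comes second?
Top 3 for 2023: commodities ≈ 35, real estate ≈ 25, private equity ≈ 15.

real estate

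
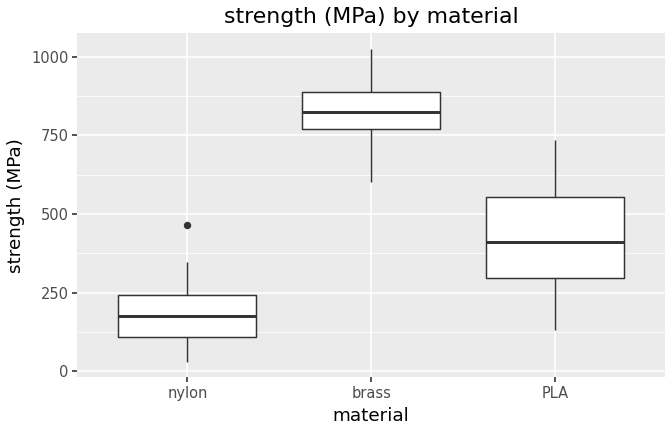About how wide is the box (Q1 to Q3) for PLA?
Q3 ≈ 600, Q1 ≈ 300; IQR ≈ 300.

≈ 300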